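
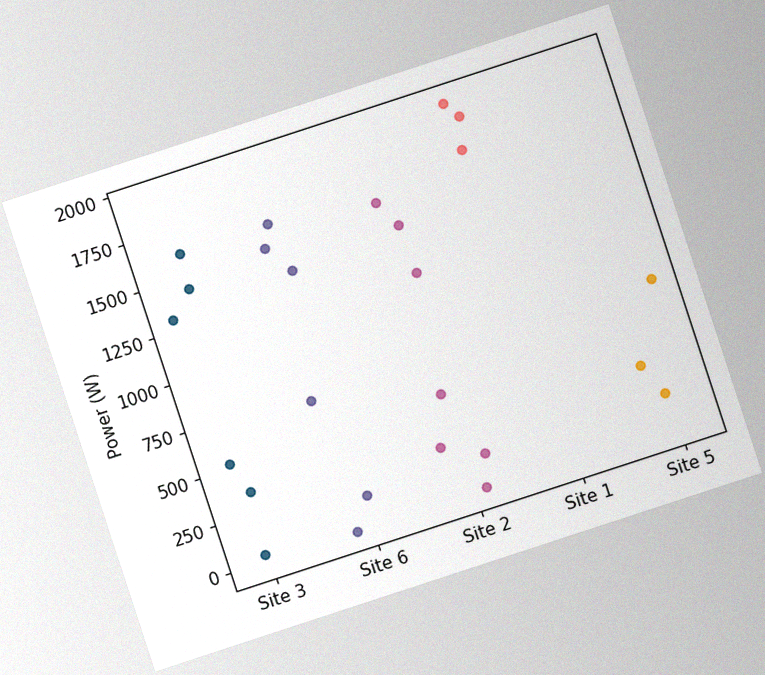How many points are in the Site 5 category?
3

The chart is tilted about 18° counter-clockwise, with some photo noise. Counting the markers in the Site 5 column gives 3.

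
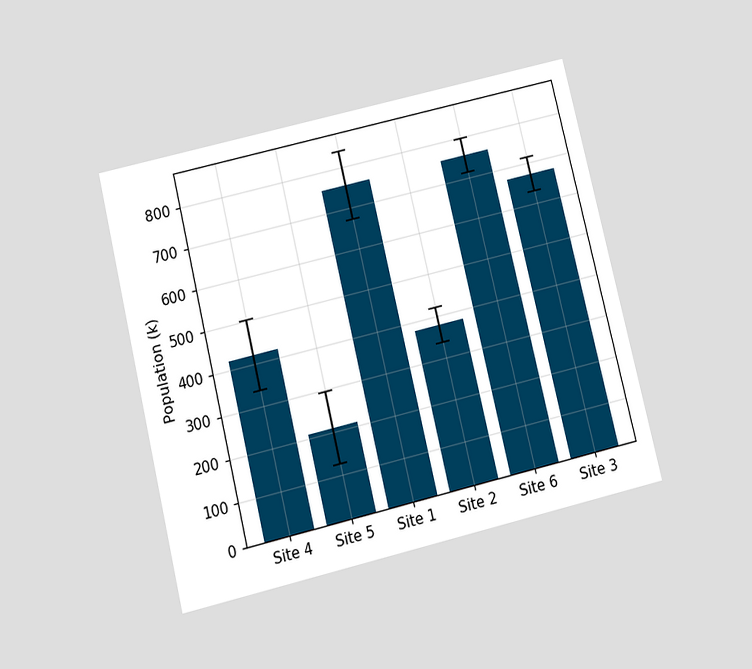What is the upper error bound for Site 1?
The chart is tilted about 13° counter-clockwise and viewed slightly from below. The Site 1 bar's upper whisker reaches 840k.

840k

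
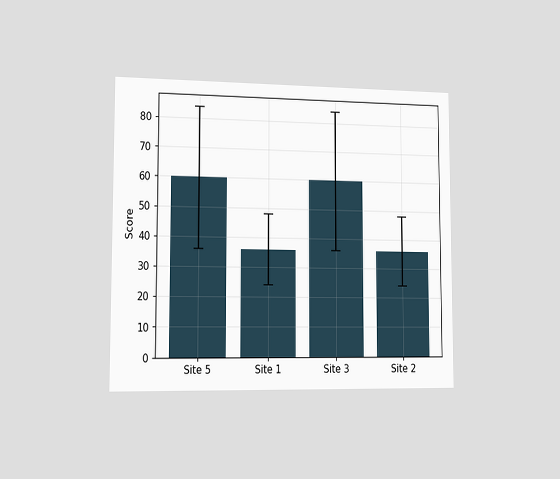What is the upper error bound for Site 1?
The chart is viewed slightly from the left. The Site 1 bar's upper whisker reaches 48.

48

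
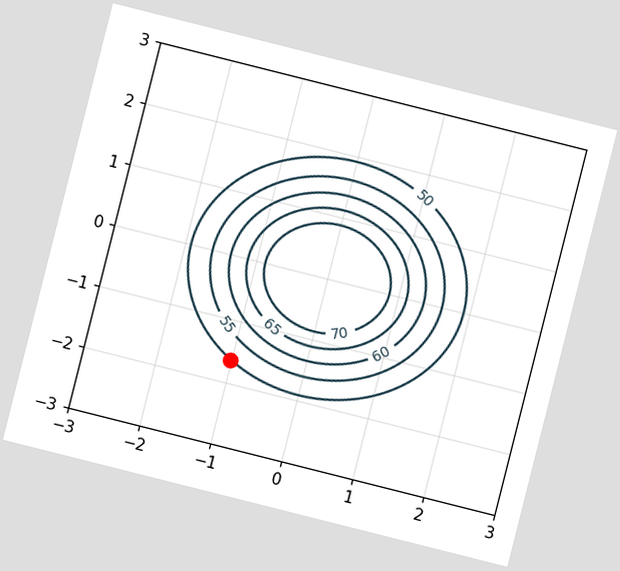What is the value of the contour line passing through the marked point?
50

The chart is tilted about 14° clockwise. The marked point sits on the contour labelled 50.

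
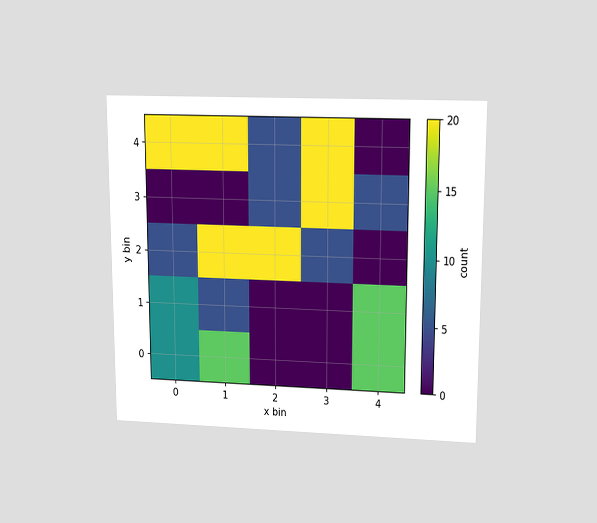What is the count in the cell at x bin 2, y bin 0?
0

The chart is viewed slightly from above. Matching the cell (2, 0) against the colorbar gives 0.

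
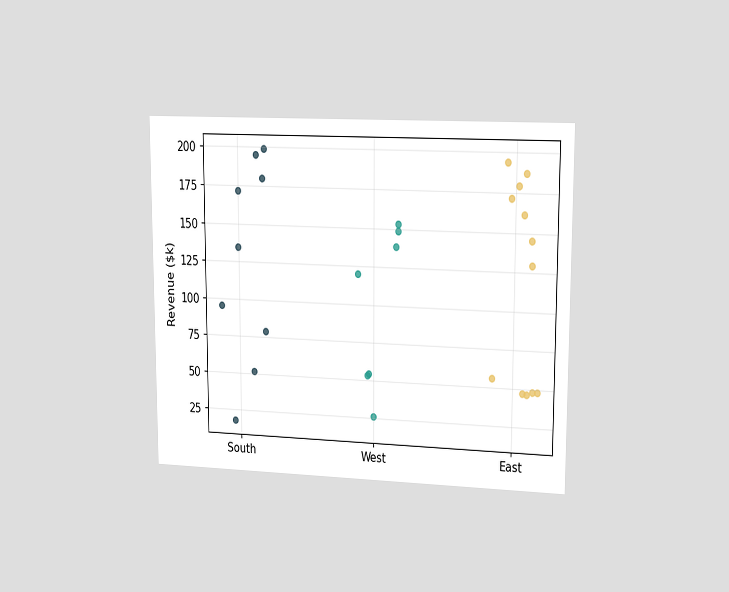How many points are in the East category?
12

The chart is viewed slightly from the right. Counting the markers in the East column gives 12.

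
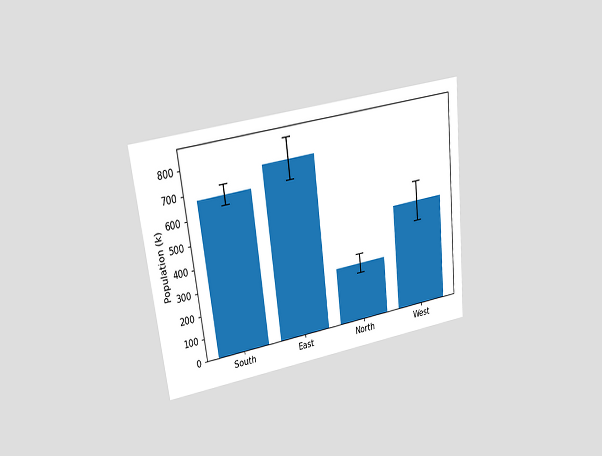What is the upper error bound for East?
840k

The chart is tilted about 7° counter-clockwise and viewed at a slight angle. The East bar's upper whisker reaches 840k.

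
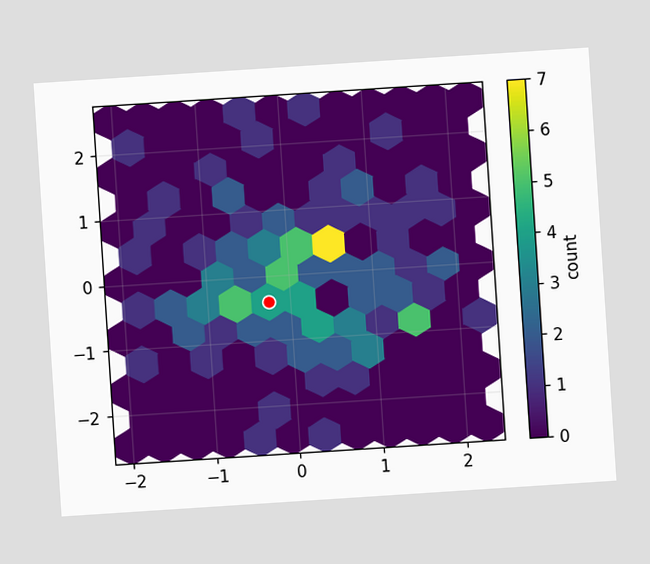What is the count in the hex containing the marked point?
The chart is tilted about 4° counter-clockwise. The marked hex reads 4 on the colorbar.

4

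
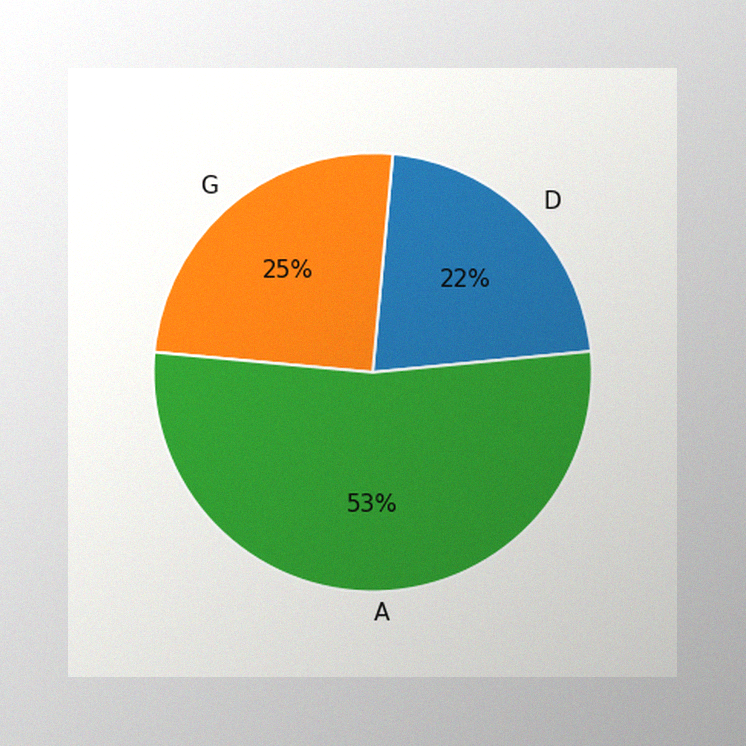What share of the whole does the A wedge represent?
53%

The image has some photo noise and uneven lighting. The A slice takes up 53% of the pie.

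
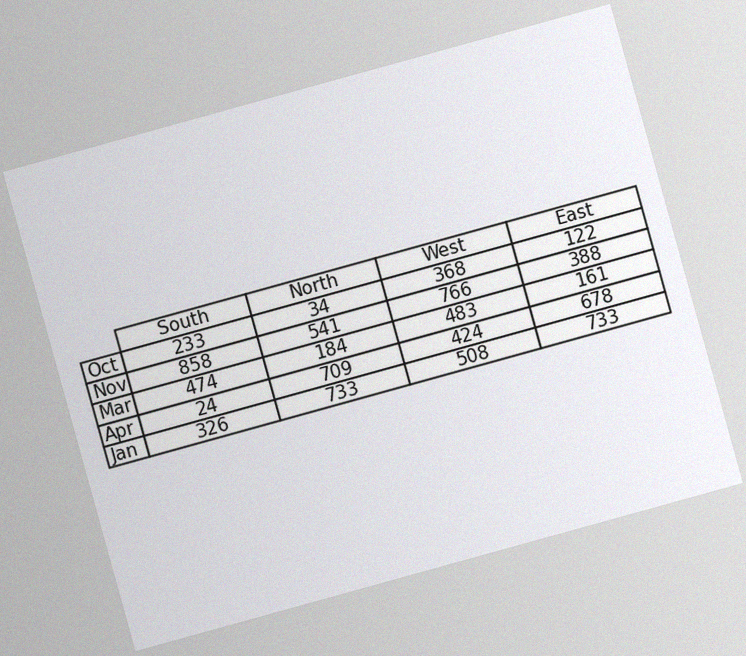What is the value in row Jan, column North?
The chart is tilted about 15° counter-clockwise, with some photo noise. The (Jan, North) cell reads 733.

733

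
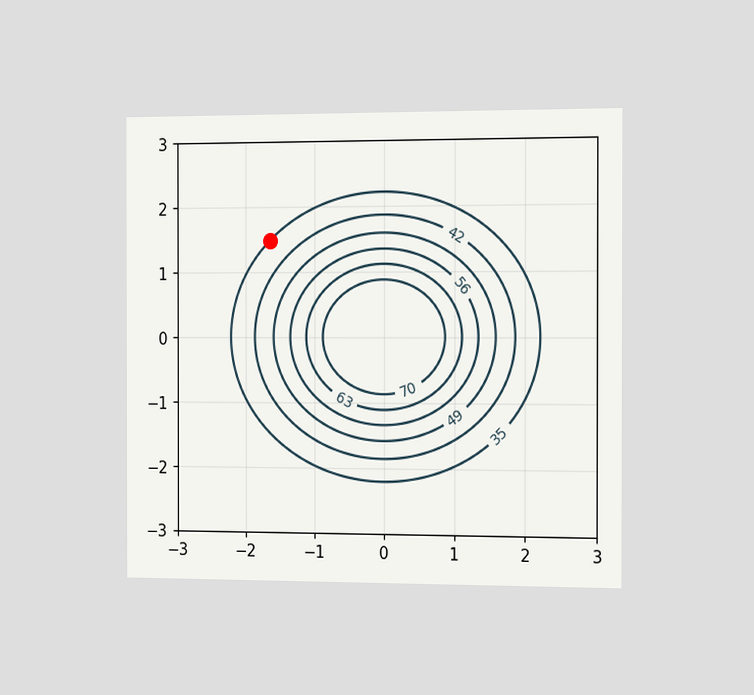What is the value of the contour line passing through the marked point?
35

The chart is viewed slightly from the right. The marked point sits on the contour labelled 35.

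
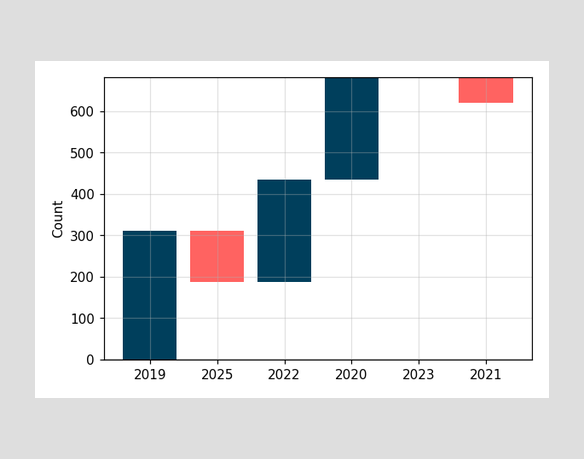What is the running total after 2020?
After 2020 the running total reaches 682.

682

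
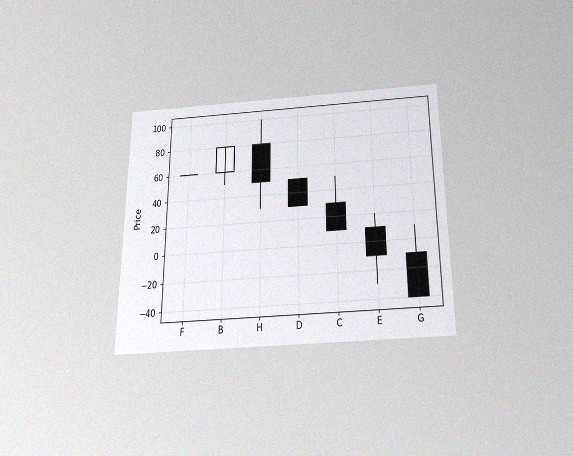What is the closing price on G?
The chart is viewed slightly from below, with some photo noise. The G candle closes at -40.

-40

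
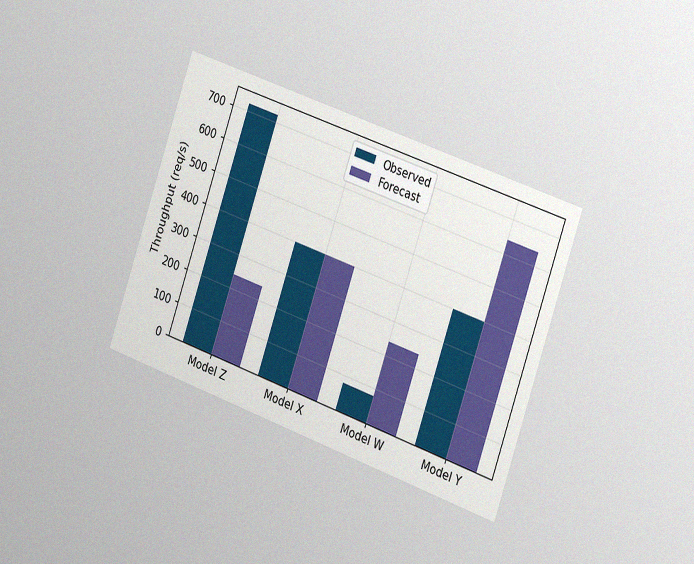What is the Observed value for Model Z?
720req/s

The chart is tilted about 19° clockwise and viewed slightly from the right, with some photo noise. The Observed bar at Model Z reaches 720req/s on the y-axis.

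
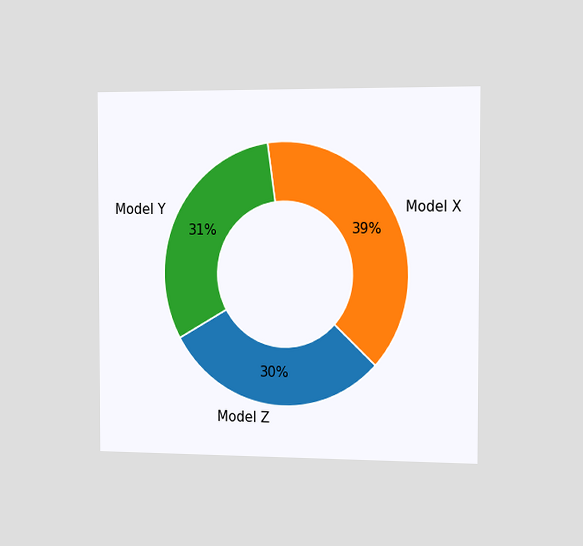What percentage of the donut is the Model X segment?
The chart is viewed slightly from the right. The Model X segment takes up 39% of the ring.

39%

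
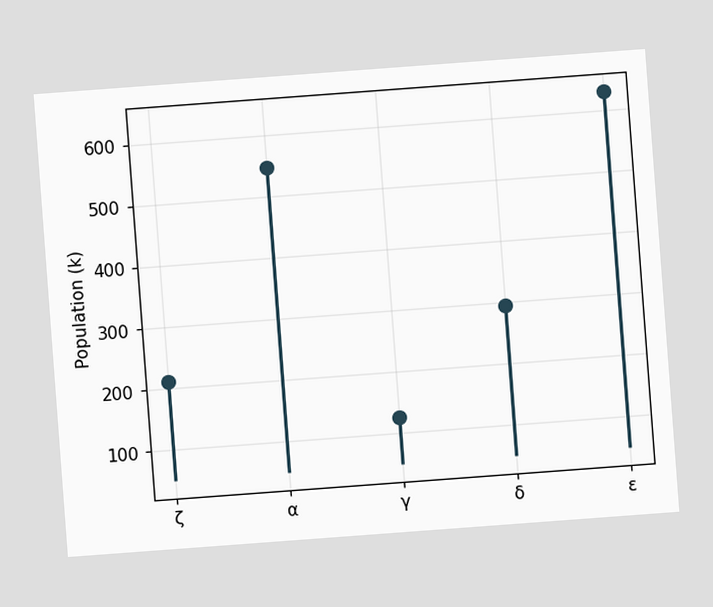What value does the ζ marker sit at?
The chart is tilted about 4° counter-clockwise. The ζ marker sits at 210k.

210k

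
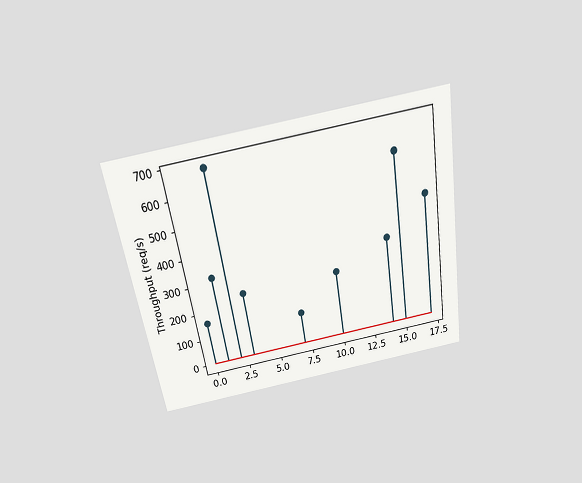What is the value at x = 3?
The chart is tilted about 9° counter-clockwise and viewed slightly from above. The stem at x=3 reaches 240req/s.

240req/s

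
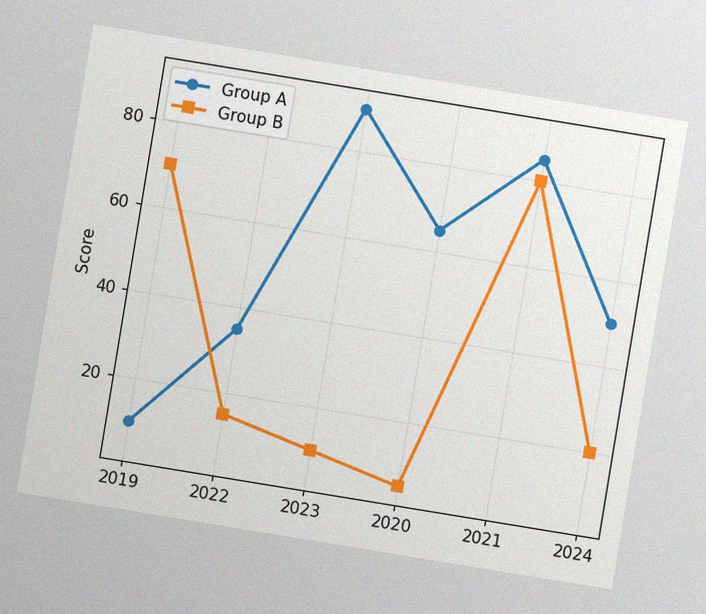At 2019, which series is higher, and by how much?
The chart is tilted about 9° clockwise, with some photo noise. At 2019, Group B sits above the other line by 60.

Group B, by 60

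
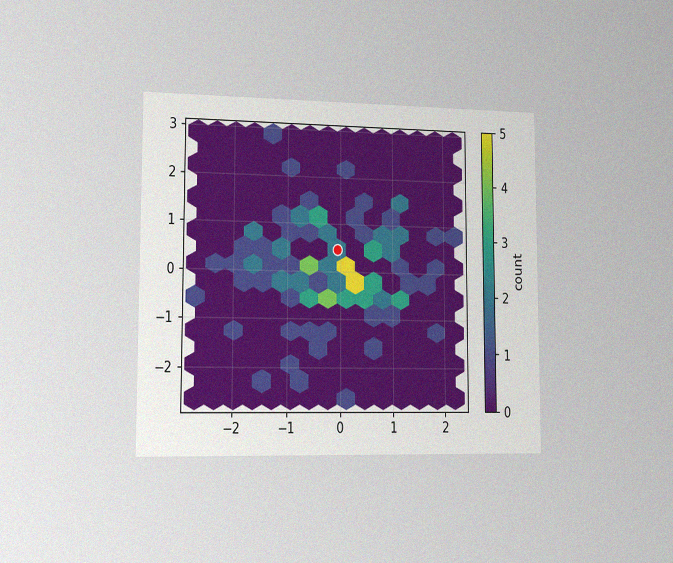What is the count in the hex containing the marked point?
The chart is viewed slightly from the left, with some photo noise. The marked hex reads 2 on the colorbar.

2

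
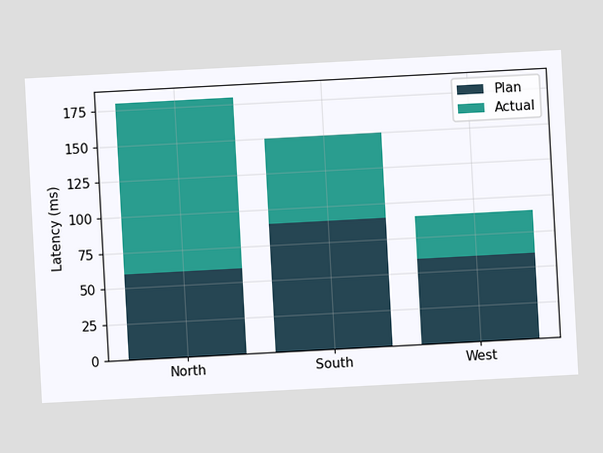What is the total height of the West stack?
The chart is tilted about 3° counter-clockwise. The West stack's top reaches 90ms on the y-axis.

90ms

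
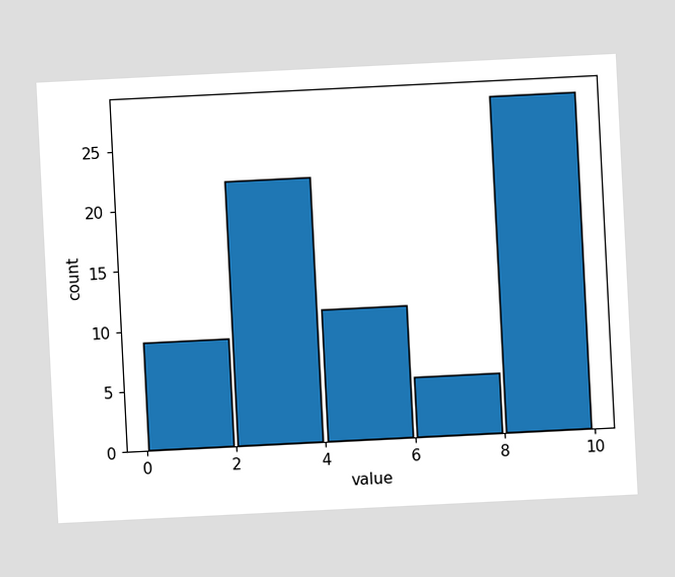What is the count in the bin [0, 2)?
The chart is tilted about 3° counter-clockwise. The [0, 2) bin has height 9.

9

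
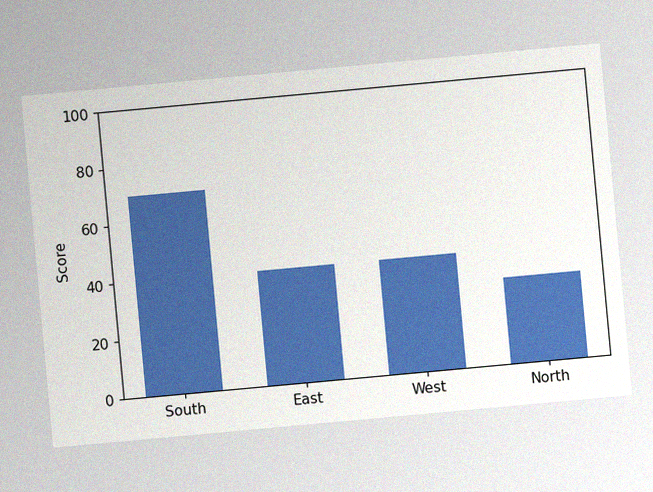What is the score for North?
30

The chart is tilted about 5° counter-clockwise, with some photo noise. Reading along the chart's y-axis, the North bar reaches 30.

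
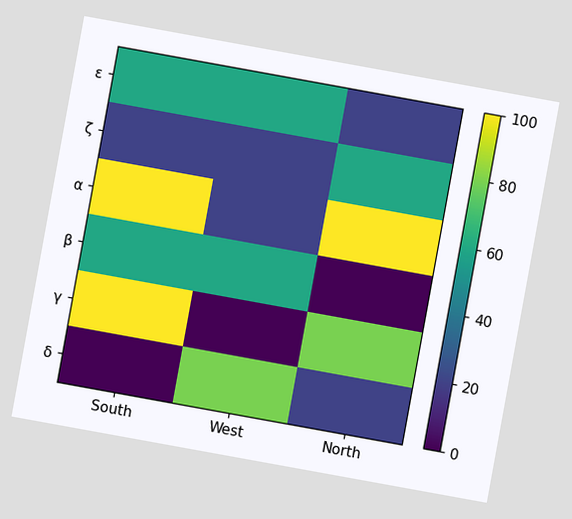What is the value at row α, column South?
100

The chart is tilted about 10° clockwise. Matching cell (α, South) against the colorbar gives 100.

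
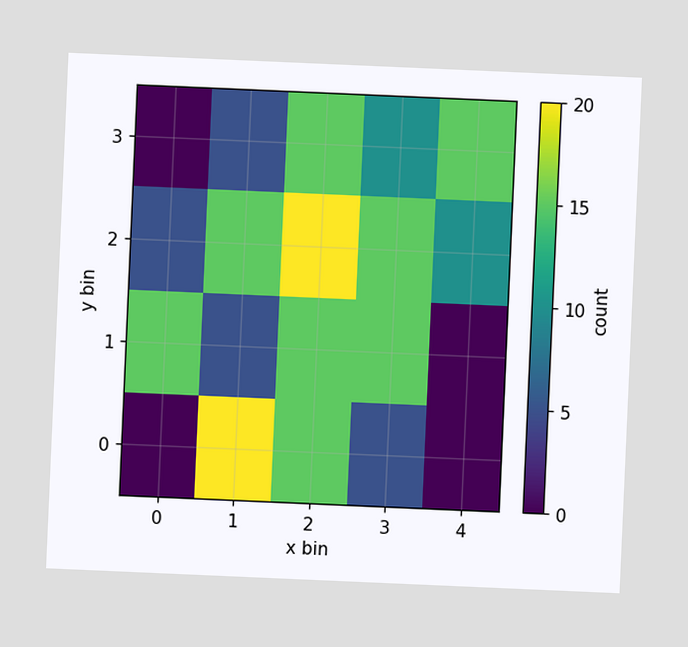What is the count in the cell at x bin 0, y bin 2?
The chart is tilted about 2° clockwise. Matching the cell (0, 2) against the colorbar gives 5.

5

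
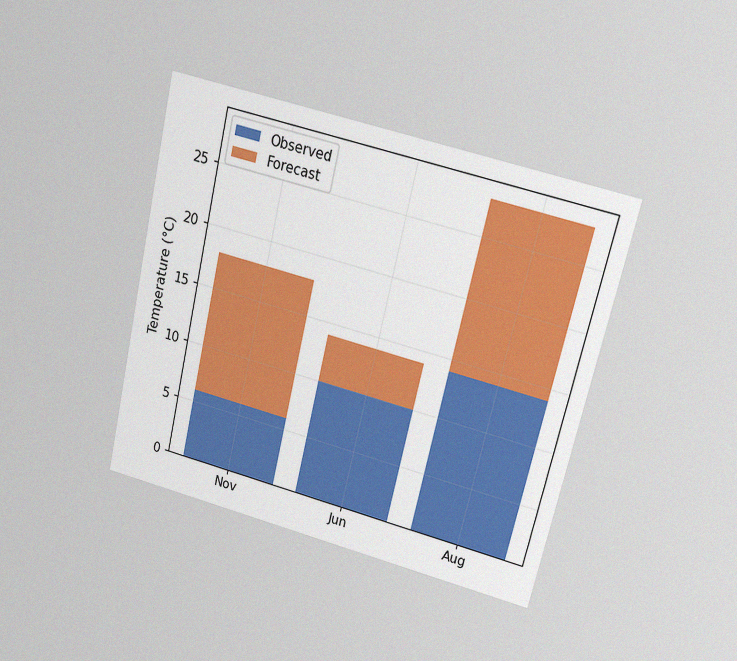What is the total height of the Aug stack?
The chart is tilted about 13° clockwise and viewed at a slight angle, with some photo noise. The Aug stack's top reaches 28°C on the y-axis.

28°C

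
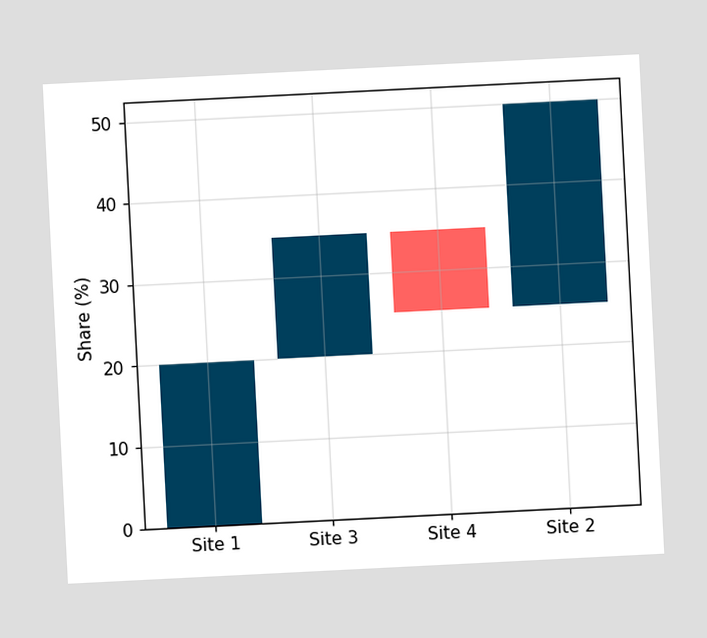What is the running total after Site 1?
The chart is tilted about 3° counter-clockwise. After Site 1 the running total reaches 20%.

20%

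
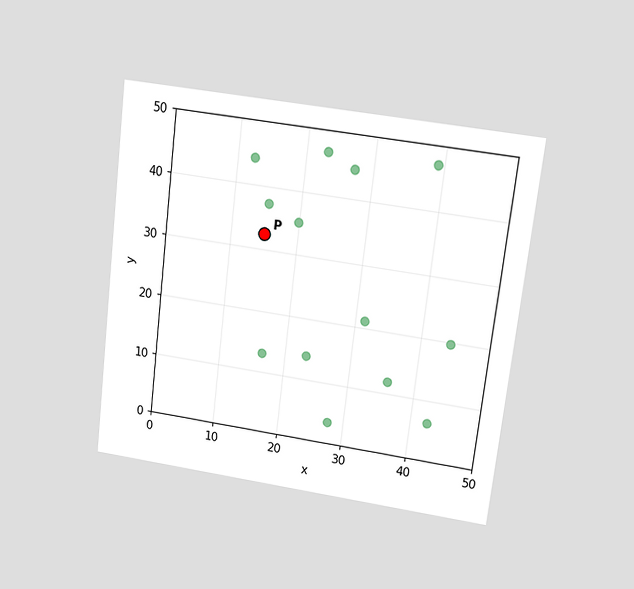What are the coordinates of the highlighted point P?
(15, 32.5)

The chart is tilted about 7° clockwise and viewed at a slight angle. Following the gridlines from P to each axis, P sits at (15, 32.5).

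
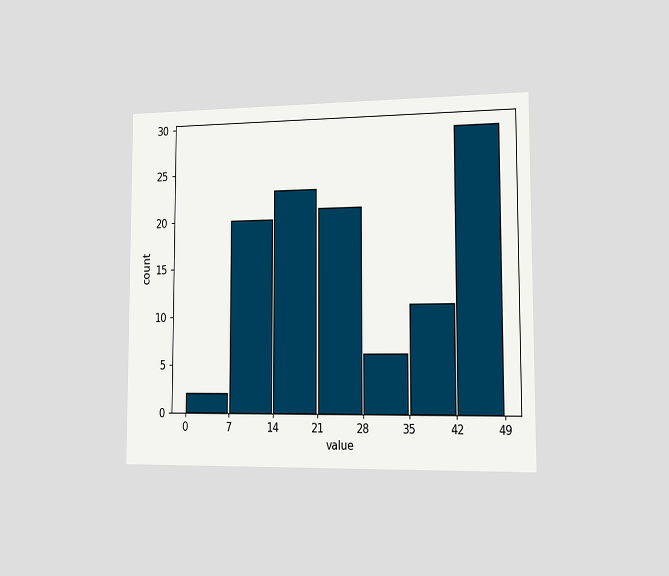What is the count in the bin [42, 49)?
The chart is viewed slightly from the right. The [42, 49) bin has height 29.

29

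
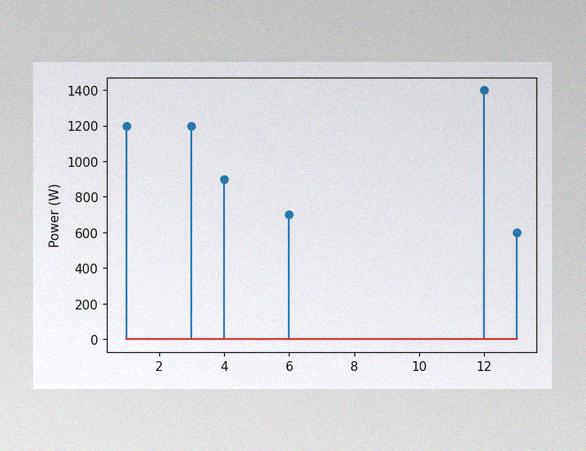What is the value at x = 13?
The image has some photo noise and uneven lighting. The stem at x=13 reaches 600W.

600W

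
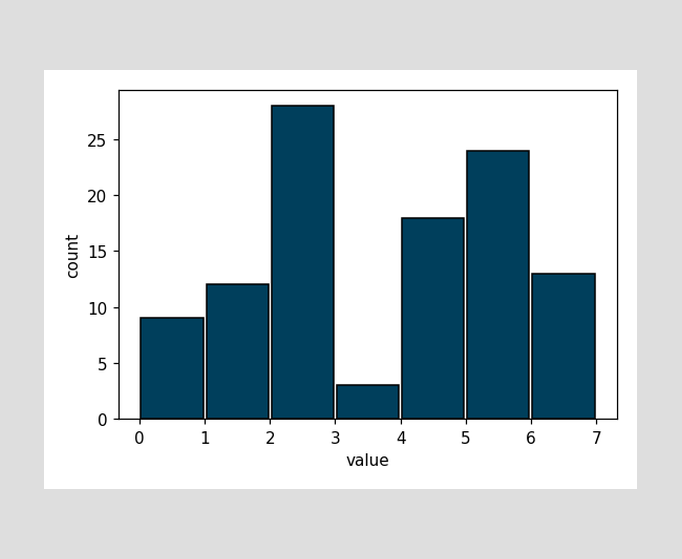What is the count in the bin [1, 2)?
The [1, 2) bin has height 12.

12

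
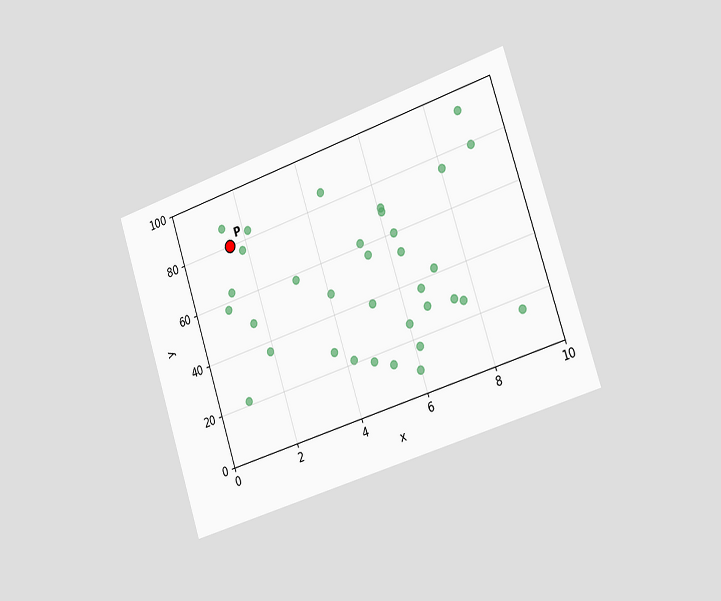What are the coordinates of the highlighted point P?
(1.5, 80)

The chart is tilted about 18° counter-clockwise and viewed slightly from the right. Following the gridlines from P to each axis, P sits at (1.5, 80).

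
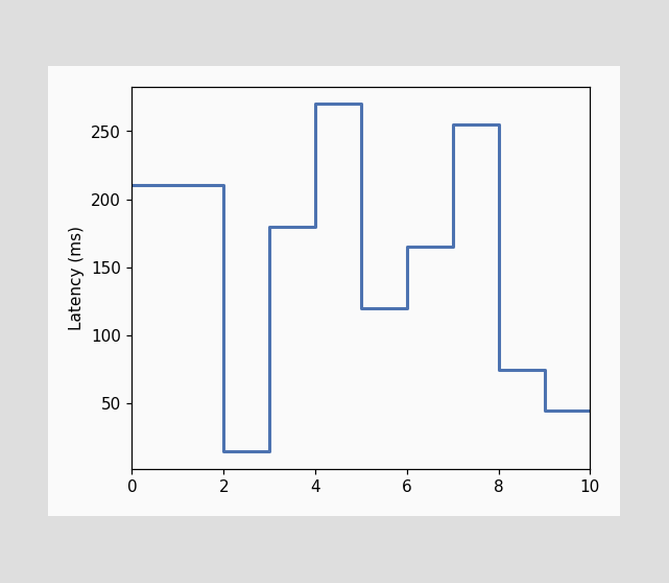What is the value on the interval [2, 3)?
On [2, 3) the step sits at 15ms.

15ms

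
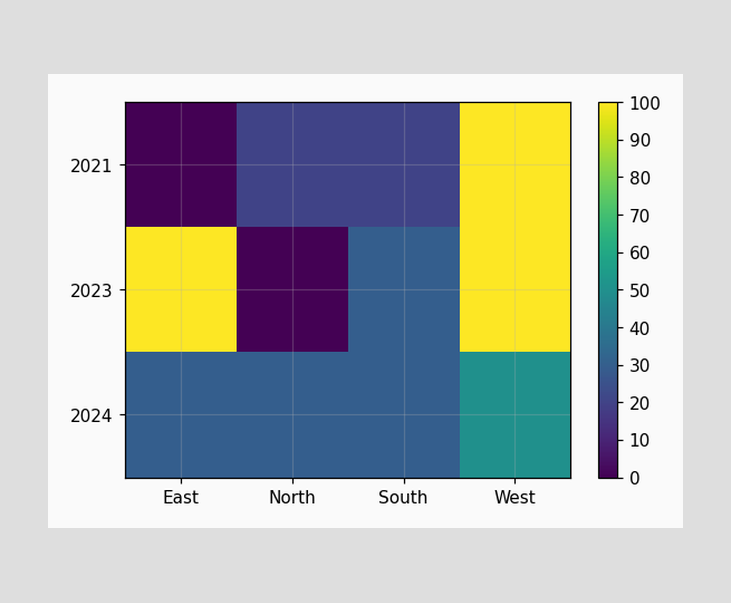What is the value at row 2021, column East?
0

Matching cell (2021, East) against the colorbar gives 0.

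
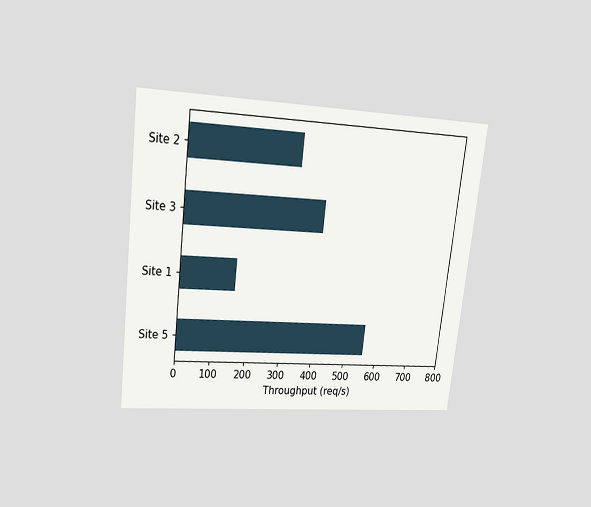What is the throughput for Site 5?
560req/s

The chart is tilted about 7° clockwise and viewed at a slight angle. Reading along the chart's x-axis, the Site 5 bar reaches 560req/s.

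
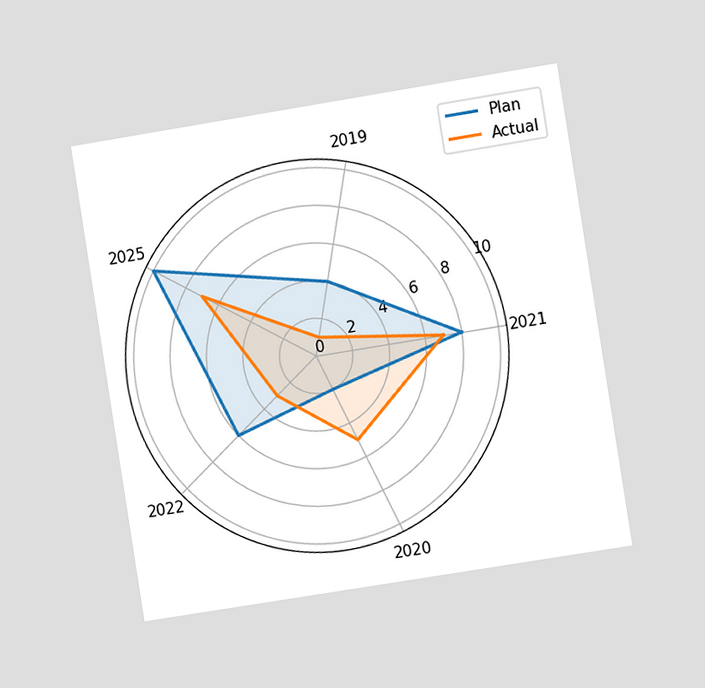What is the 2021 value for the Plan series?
8

The chart is tilted about 9° counter-clockwise and viewed at a slight angle. On the 2021 axis, Plan reaches 8.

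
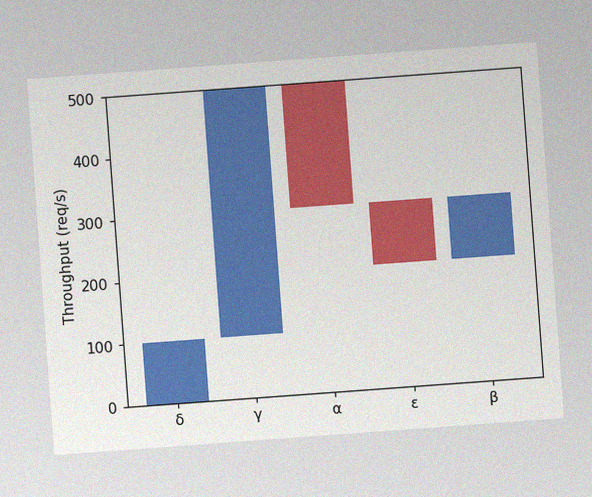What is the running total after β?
300req/s

The chart is tilted about 4° counter-clockwise, with some photo noise. After β the running total reaches 300req/s.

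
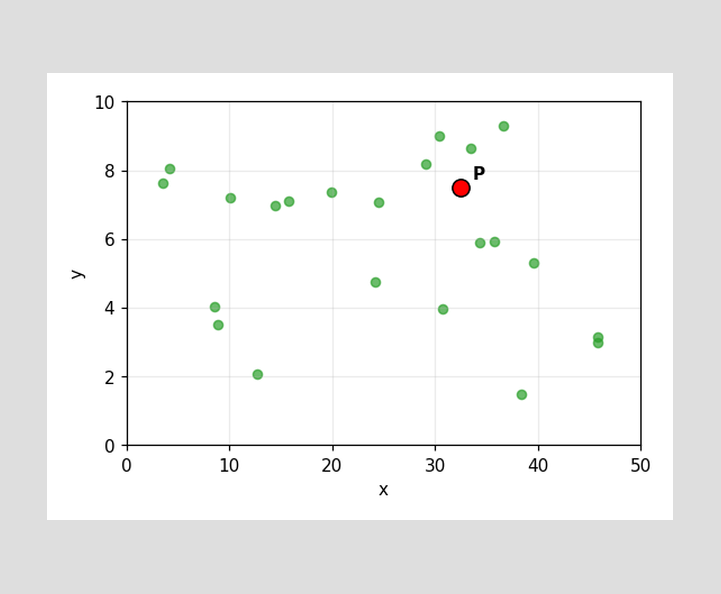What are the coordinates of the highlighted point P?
Following the gridlines from P to each axis, P sits at (32.5, 7.5).

(32.5, 7.5)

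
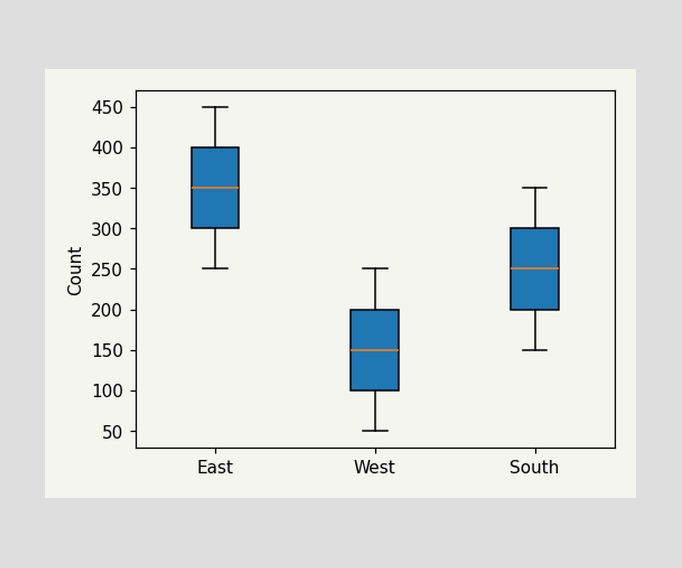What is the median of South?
The median line in the South box sits at 250.

250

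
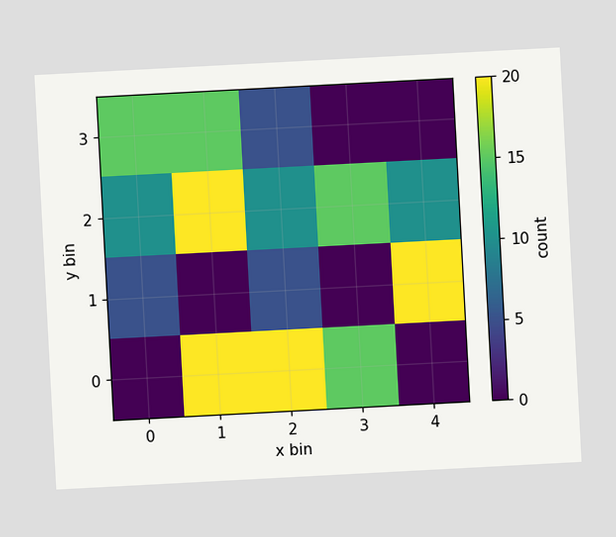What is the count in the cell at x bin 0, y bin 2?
The chart is tilted about 3° counter-clockwise. Matching the cell (0, 2) against the colorbar gives 10.

10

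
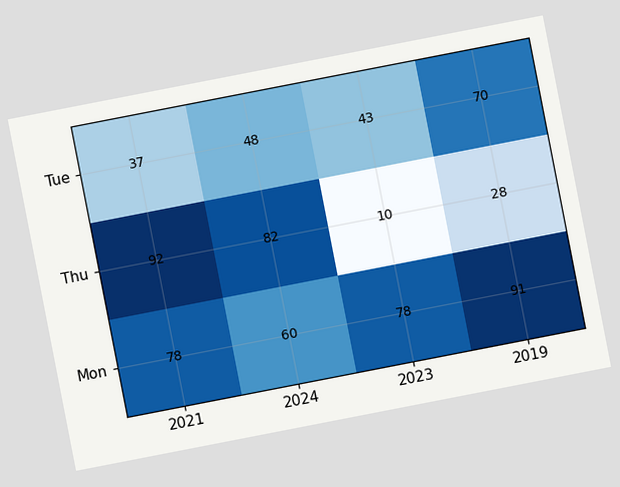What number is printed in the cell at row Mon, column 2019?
91

The chart is tilted about 11° counter-clockwise. The (Mon, 2019) cell reads 91.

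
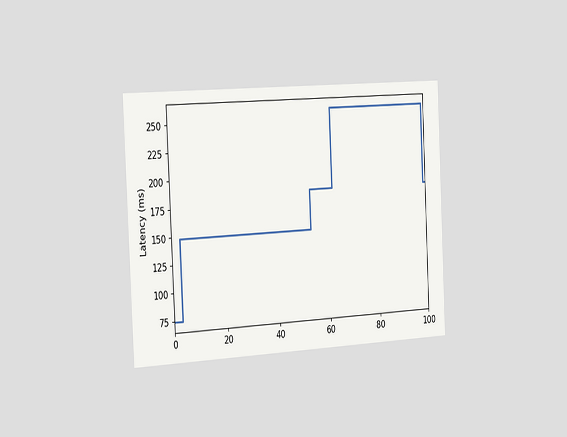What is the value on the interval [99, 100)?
The chart is tilted about 3° counter-clockwise and viewed slightly from the left. On [99, 100) the step sits at 185ms.

185ms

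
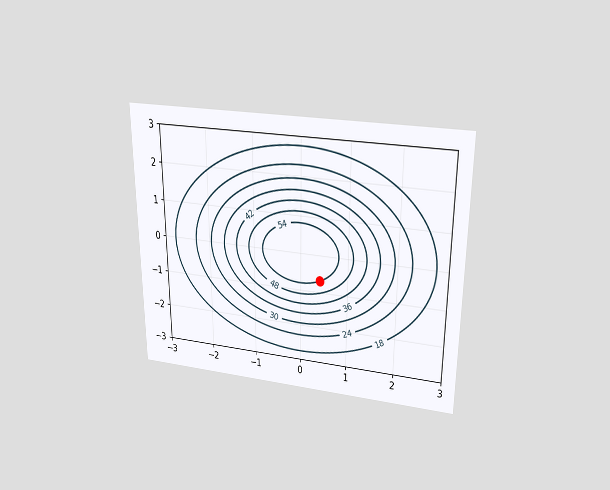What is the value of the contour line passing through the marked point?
The chart is viewed slightly from above. The marked point sits on the contour labelled 54.

54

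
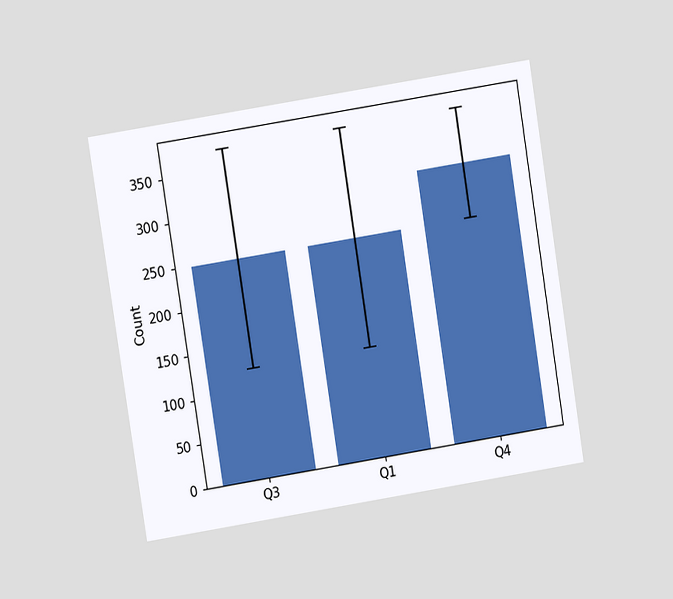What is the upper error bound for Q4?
The chart is tilted about 9° counter-clockwise and viewed at a slight angle. The Q4 bar's upper whisker reaches 372.

372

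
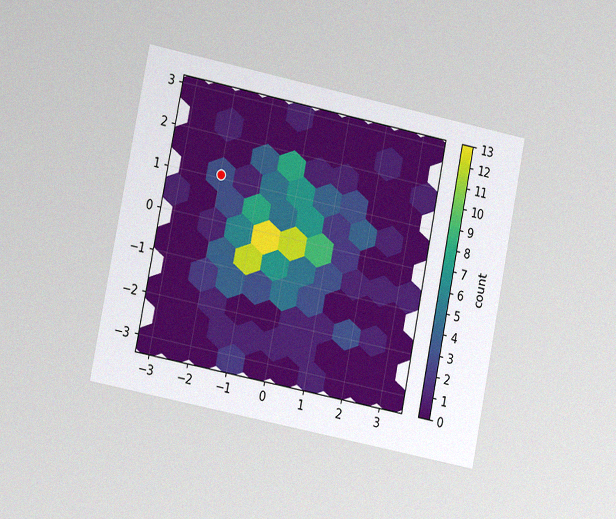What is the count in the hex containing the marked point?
3

The chart is tilted about 11° clockwise and viewed at a slight angle, with some photo noise. The marked hex reads 3 on the colorbar.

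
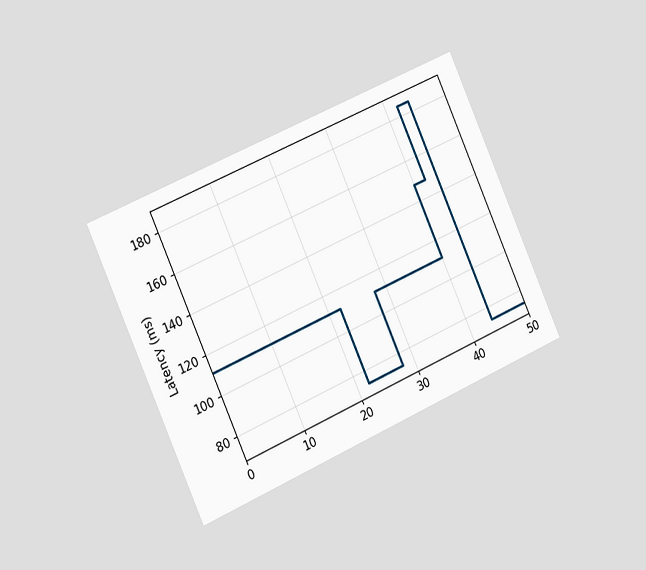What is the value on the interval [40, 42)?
148ms

The chart is tilted about 24° counter-clockwise and viewed slightly from the left. On [40, 42) the step sits at 148ms.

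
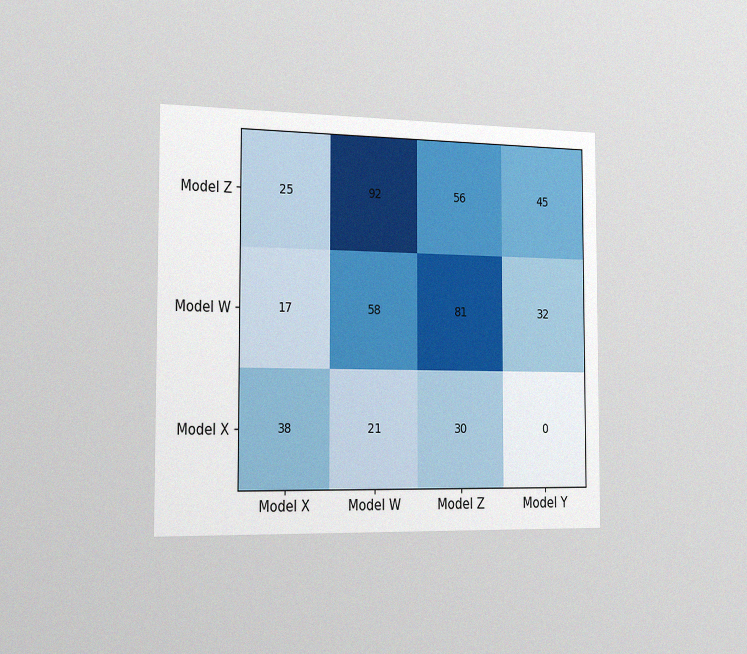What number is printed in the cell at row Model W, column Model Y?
The chart is viewed slightly from the left, with some photo noise. The (Model W, Model Y) cell reads 32.

32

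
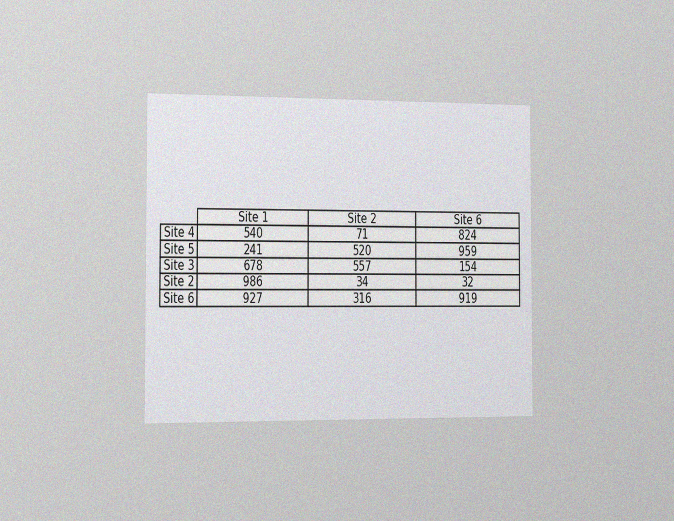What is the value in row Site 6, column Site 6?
The chart is viewed slightly from the left, with some photo noise. The (Site 6, Site 6) cell reads 919.

919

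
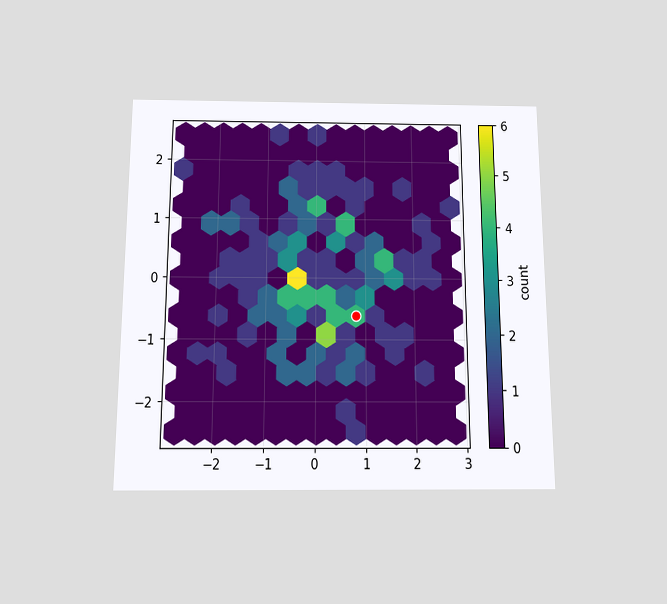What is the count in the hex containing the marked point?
4

The chart is viewed slightly from below. The marked hex reads 4 on the colorbar.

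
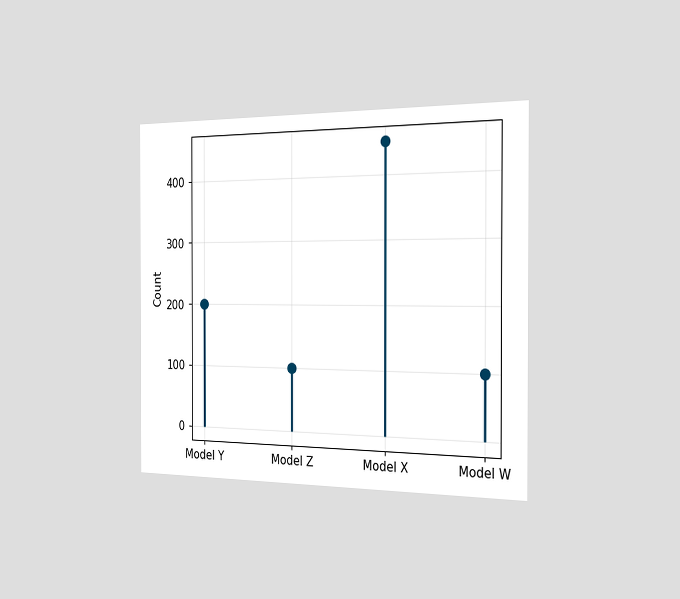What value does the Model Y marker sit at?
200

The chart is viewed slightly from the right. The Model Y marker sits at 200.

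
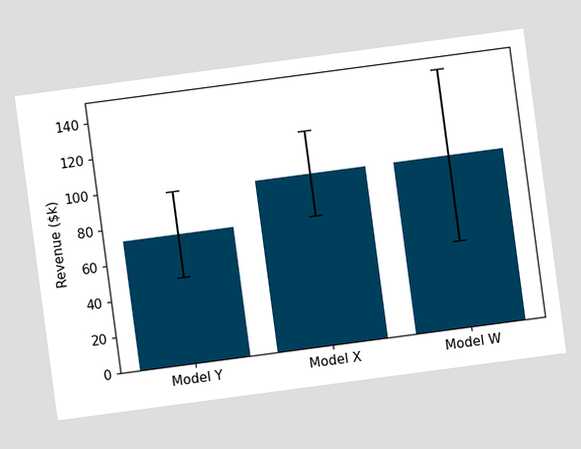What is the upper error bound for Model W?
The chart is tilted about 8° counter-clockwise. The Model W bar's upper whisker reaches $144k.

$144k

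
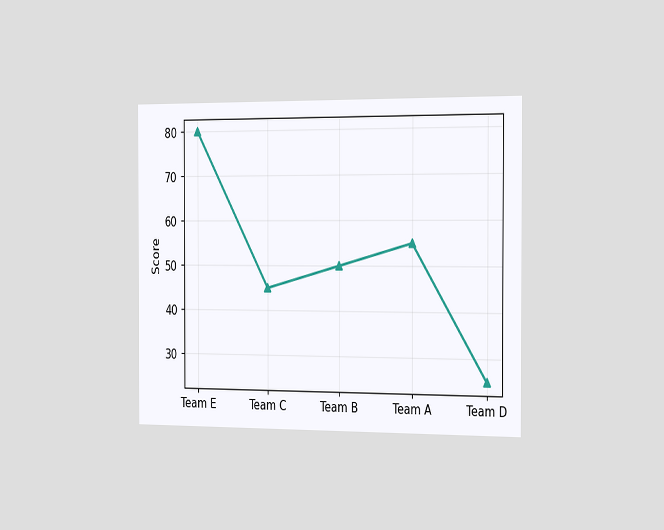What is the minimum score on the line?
The chart is viewed slightly from the right. The lowest point is at Team D, and reading across to the y-axis gives 25.

25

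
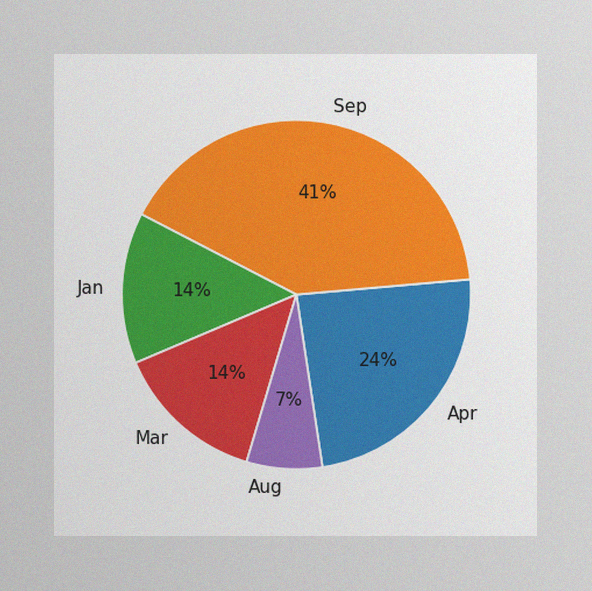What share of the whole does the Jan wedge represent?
The image has some photo noise and uneven lighting. The Jan slice takes up 14% of the pie.

14%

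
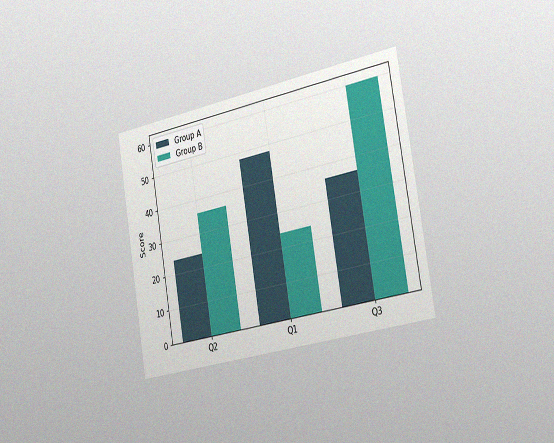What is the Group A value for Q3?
The chart is tilted about 10° counter-clockwise and viewed slightly from the right, with some photo noise. The Group A bar at Q3 reaches 36 on the y-axis.

36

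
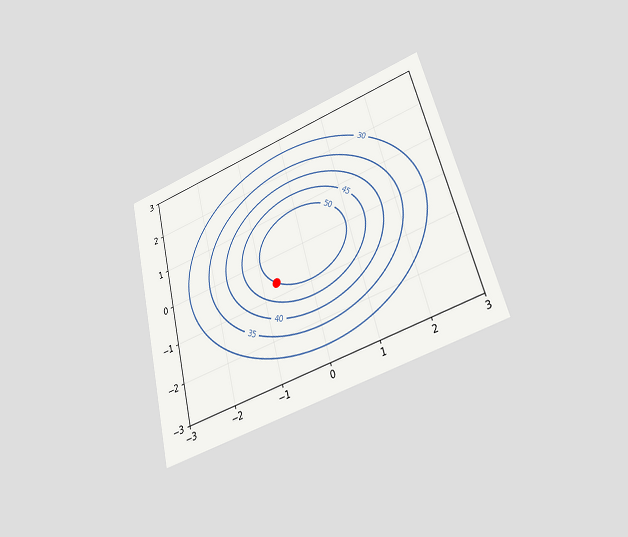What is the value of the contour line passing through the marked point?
The chart is tilted about 14° counter-clockwise and viewed at a slight angle. The marked point sits on the contour labelled 50.

50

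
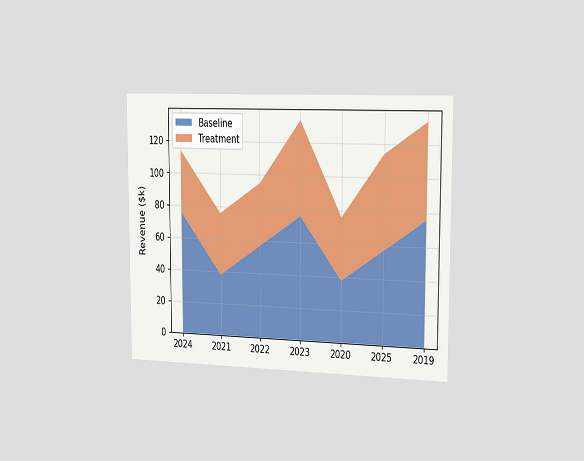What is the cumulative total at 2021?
$76k

The chart is viewed slightly from the right. The stacked total at 2021 reaches $76k.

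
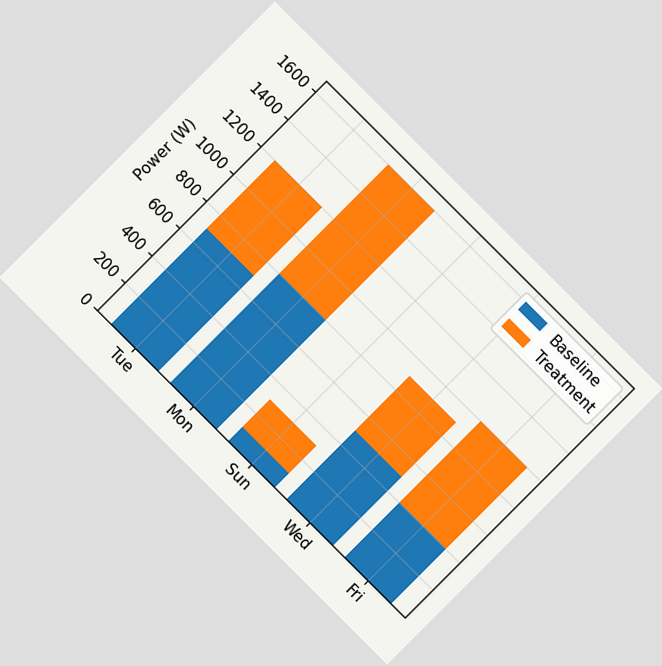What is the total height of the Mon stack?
1600W

The chart is tilted about 45° clockwise. The Mon stack's top reaches 1600W on the y-axis.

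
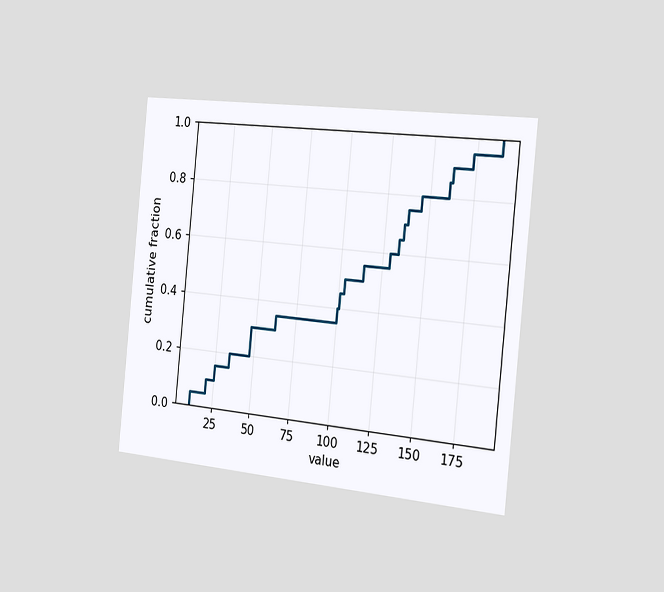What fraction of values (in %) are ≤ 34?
The chart is tilted about 6° clockwise and viewed slightly from the right. At x=34 the ECDF step is at 20%.

20%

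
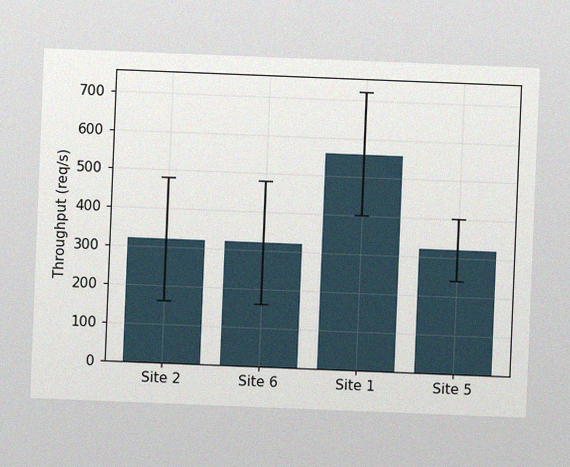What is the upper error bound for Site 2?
480req/s

The chart is tilted about 2° clockwise, with some photo noise. The Site 2 bar's upper whisker reaches 480req/s.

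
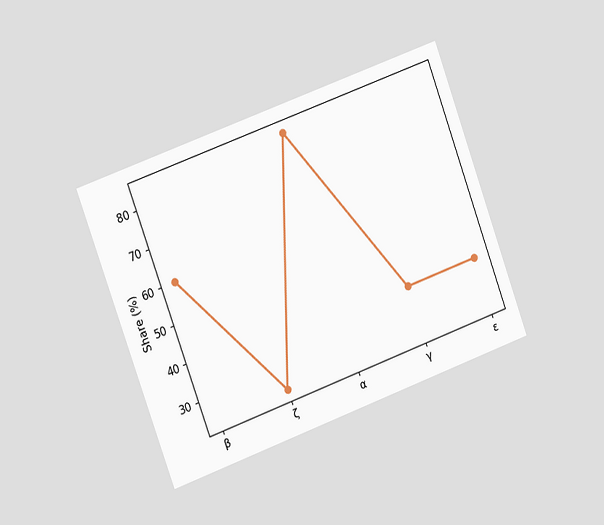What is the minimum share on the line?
The chart is tilted about 20° counter-clockwise and viewed at a slight angle. The lowest point is at ζ, and reading across to the y-axis gives 24%.

24%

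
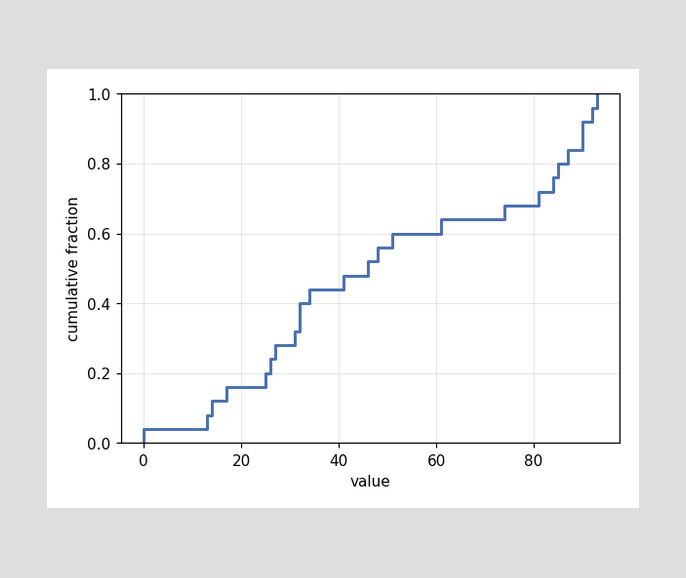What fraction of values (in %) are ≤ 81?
At x=81 the ECDF step is at 72%.

72%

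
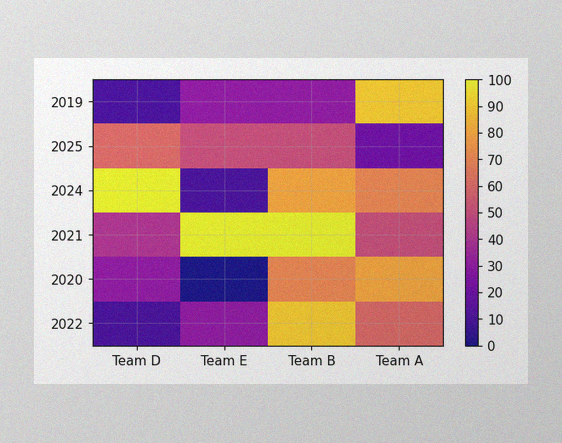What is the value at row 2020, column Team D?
The image has some photo noise and uneven lighting. Matching cell (2020, Team D) against the colorbar gives 30.

30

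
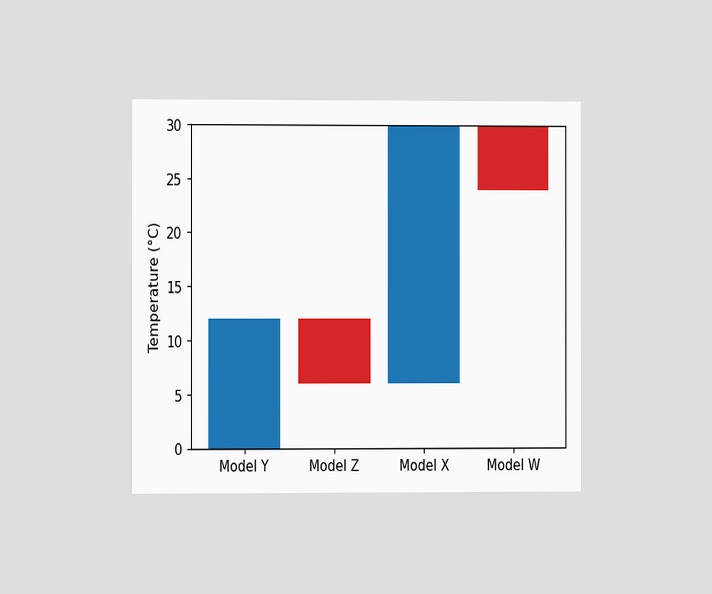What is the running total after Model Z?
6°C

The chart is viewed at a slight angle. After Model Z the running total reaches 6°C.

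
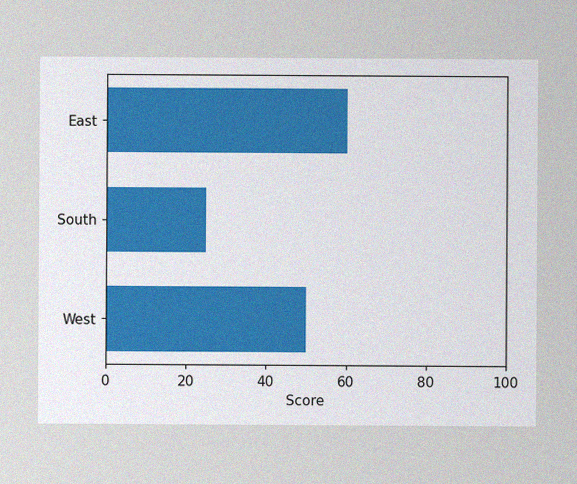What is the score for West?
The image has some photo noise and uneven lighting. Reading along the chart's x-axis, the West bar reaches 50.

50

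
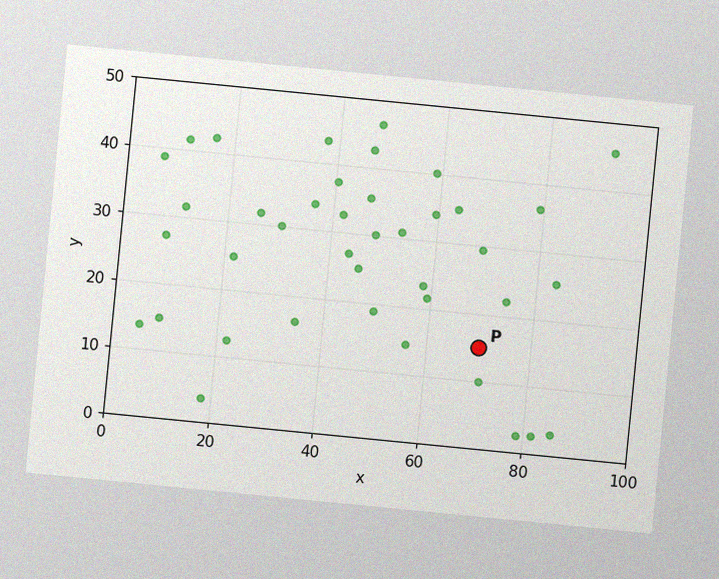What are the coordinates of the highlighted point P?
(70, 15)

The chart is tilted about 6° clockwise, with some photo noise. Following the gridlines from P to each axis, P sits at (70, 15).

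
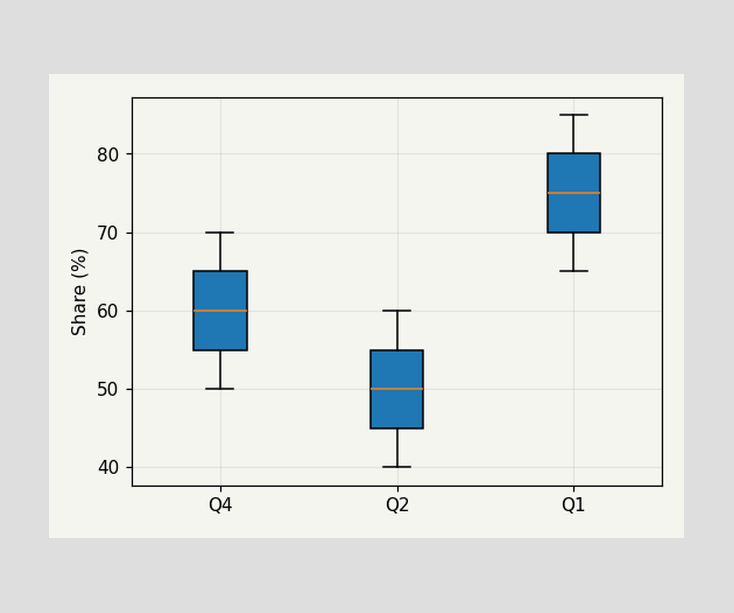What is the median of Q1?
75%

The median line in the Q1 box sits at 75%.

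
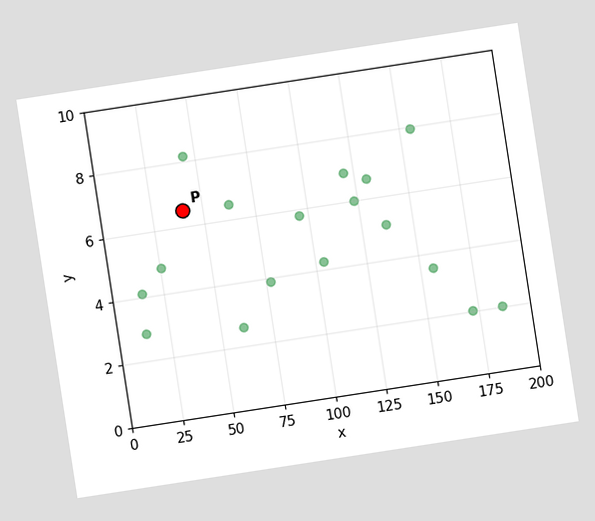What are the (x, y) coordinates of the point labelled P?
(40, 6.5)

The chart is tilted about 9° counter-clockwise. Following the gridlines from P to each axis, P sits at (40, 6.5).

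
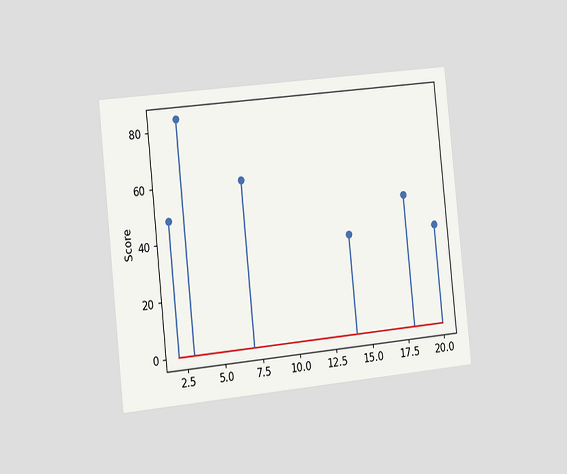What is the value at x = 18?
48

The chart is tilted about 6° counter-clockwise and viewed slightly from the left. The stem at x=18 reaches 48.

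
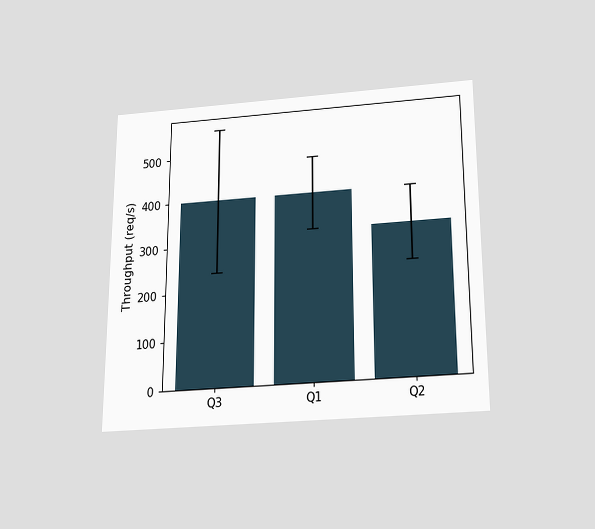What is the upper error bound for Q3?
The chart is viewed slightly from below. The Q3 bar's upper whisker reaches 560req/s.

560req/s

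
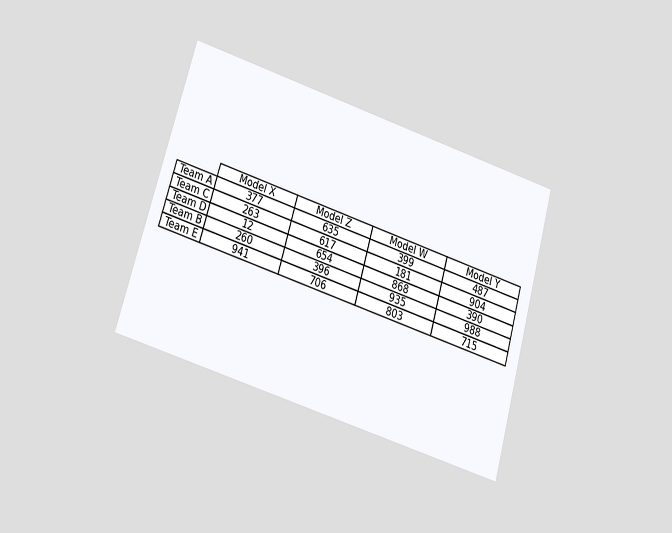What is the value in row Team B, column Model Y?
The chart is tilted about 16° clockwise and viewed at a slight angle. The (Team B, Model Y) cell reads 988.

988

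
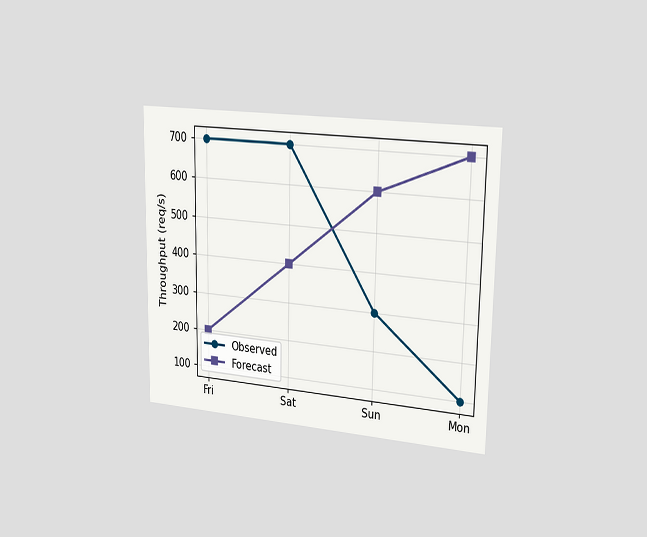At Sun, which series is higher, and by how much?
Forecast, by 300req/s

The chart is viewed slightly from the right. At Sun, Forecast sits above the other line by 300req/s.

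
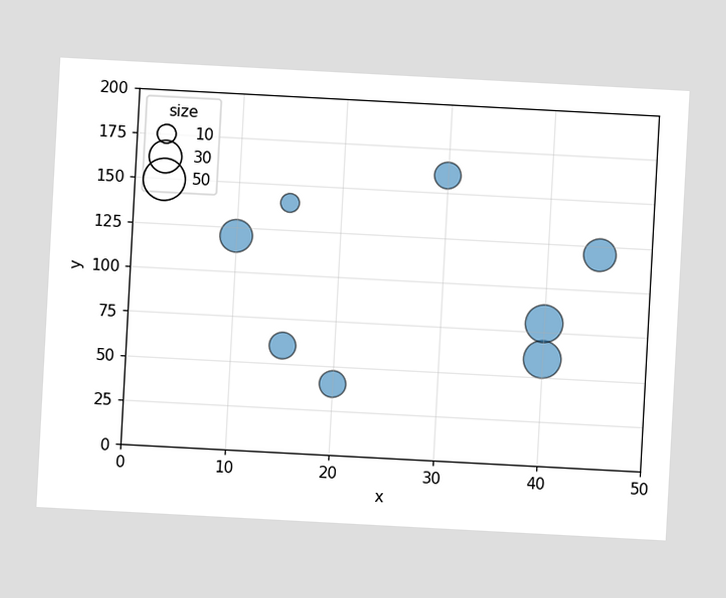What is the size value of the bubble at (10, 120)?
30

The chart is tilted about 3° clockwise. Matching the bubble at (10, 120) against the size legend gives 30.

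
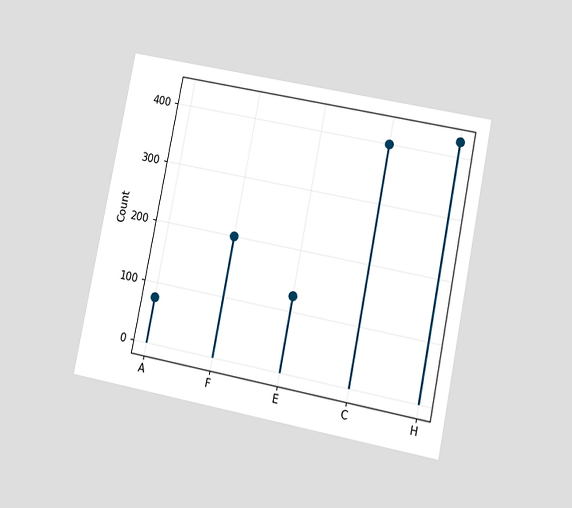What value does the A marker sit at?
75

The chart is tilted about 11° clockwise and viewed at a slight angle. The A marker sits at 75.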